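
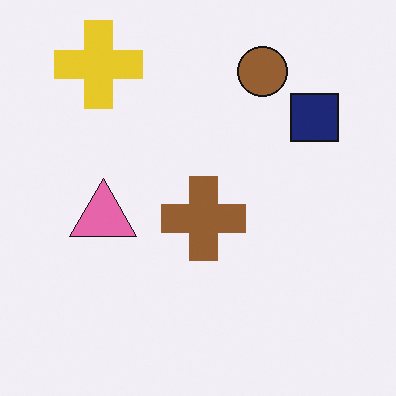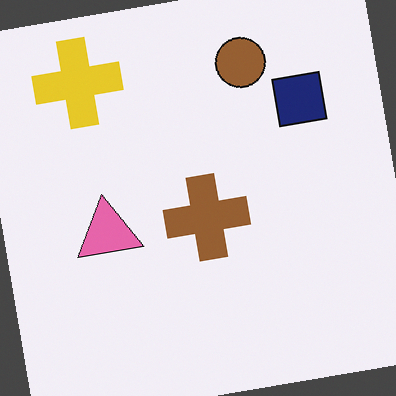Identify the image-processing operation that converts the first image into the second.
It was rotated counter-clockwise by a few degrees.

Every shape is tilted by the same angle and the image corners show triangular fill wedges — a whole-image rotation by a non-right angle.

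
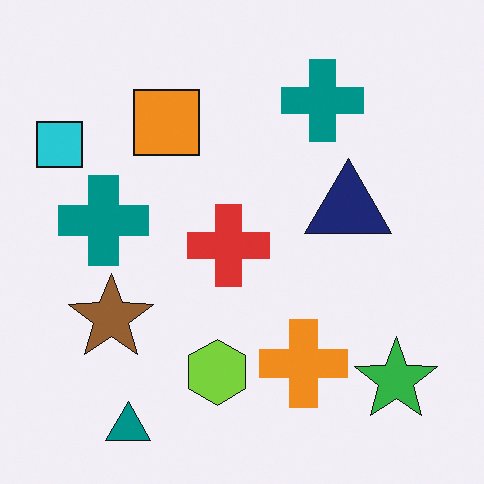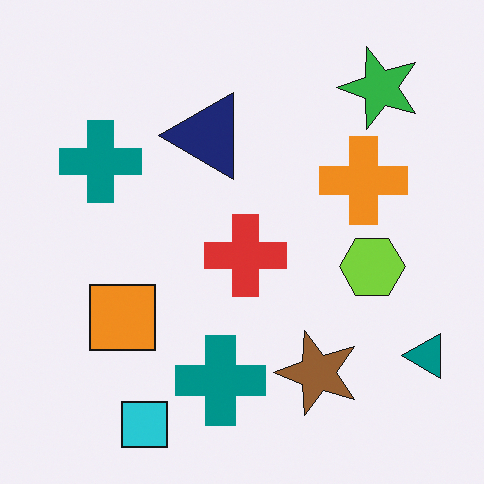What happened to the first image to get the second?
Rotated 90° counter-clockwise.

The teal triangle sits in the bottom-left of the first image and the bottom-right of the second — consistent with a whole-image 90° counter-clockwise rotation.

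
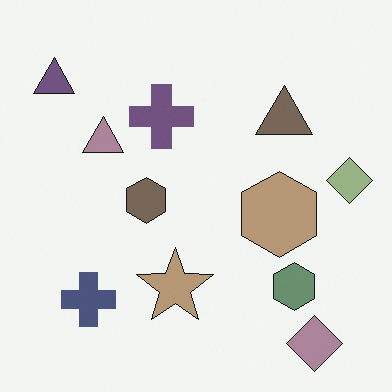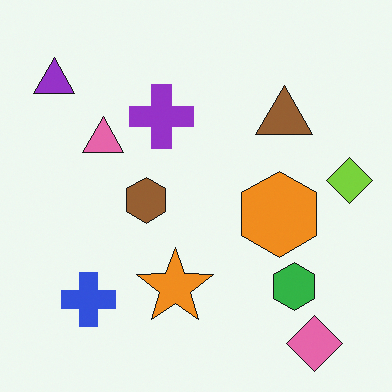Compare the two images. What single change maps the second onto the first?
The image was made much more muted (saturation change).

All colors are more muted and greyish — a global saturation change.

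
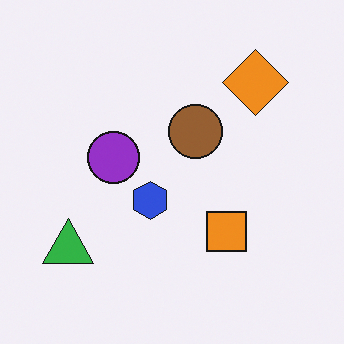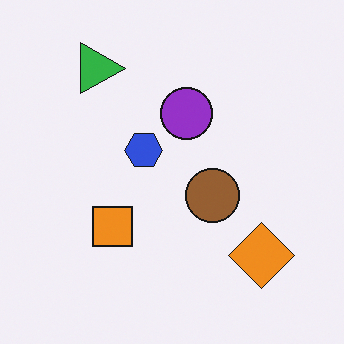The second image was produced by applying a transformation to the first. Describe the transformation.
The transformation is: rotated 90° clockwise.

The green triangle sits in the bottom-left of the first image and the top-left of the second — consistent with a whole-image 90° clockwise rotation.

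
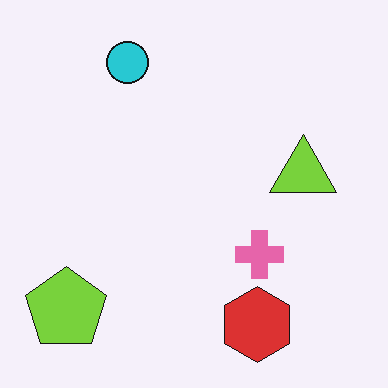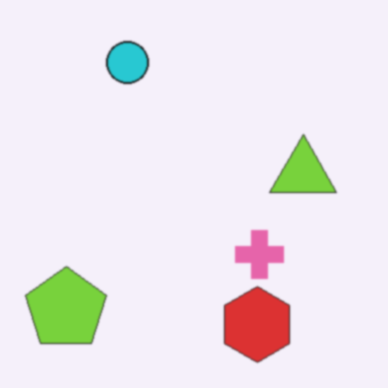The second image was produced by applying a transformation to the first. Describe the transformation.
The transformation is: slightly softened.

Shape edges and outlines are uniformly softened across the whole image.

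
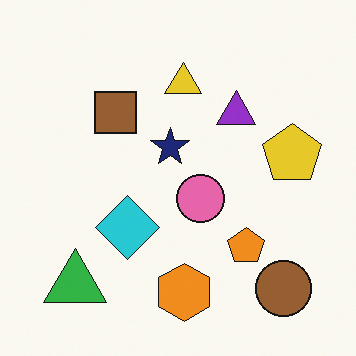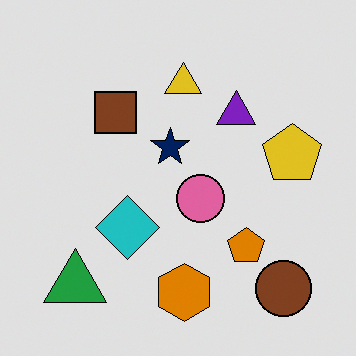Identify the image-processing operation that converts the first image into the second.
Moderately posterized.

Each flat color has snapped to a coarser quantized level — most visibly, the near-white background has dropped to a flat grey.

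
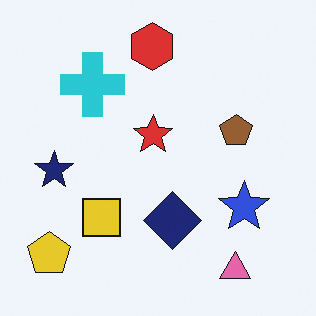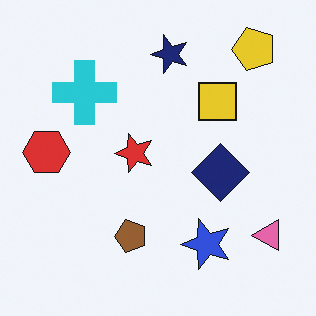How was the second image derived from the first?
The image was transposed (reflected across the top-left ↔ bottom-right diagonal).

Shapes have swapped their row and column positions — what was in the top-right is now in the bottom-left — a diagonal reflection.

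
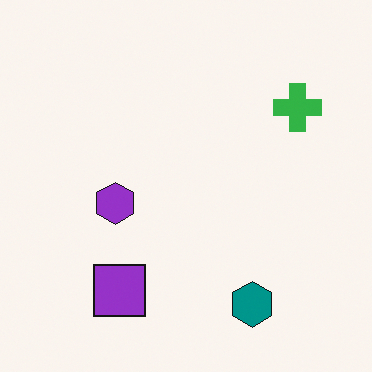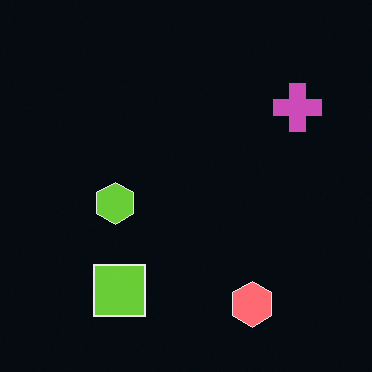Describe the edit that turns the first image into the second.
The second image is the first color-inverted (negative).

The light background has become dark and every shape's color is its complement — a photographic negative.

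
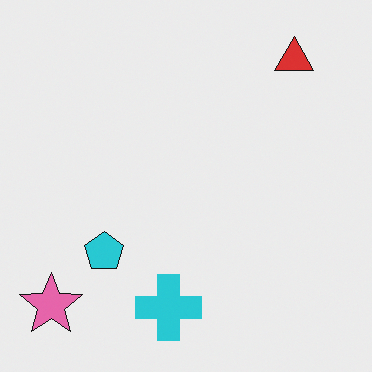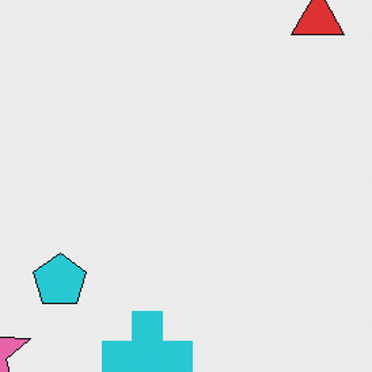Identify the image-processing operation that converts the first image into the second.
Cropped to a modestly smaller region and rescaled.

The visible shapes are larger and the field of view is narrower; shapes near the original edges may be partly or wholly outside the frame — a crop-and-rescale.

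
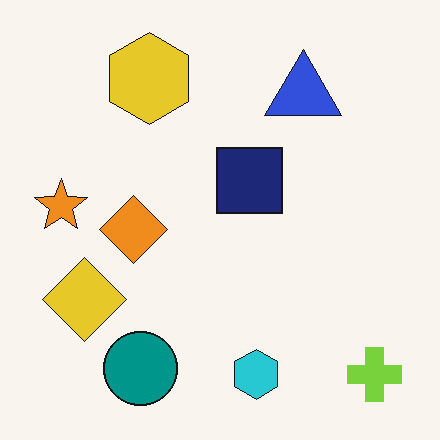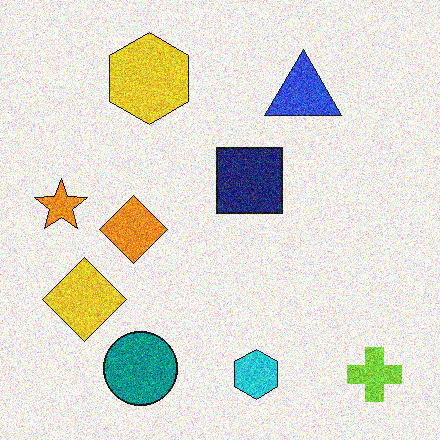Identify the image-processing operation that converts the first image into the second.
It was degraded with strong gaussian noise.

Random speckle covers the whole image, including the flat background.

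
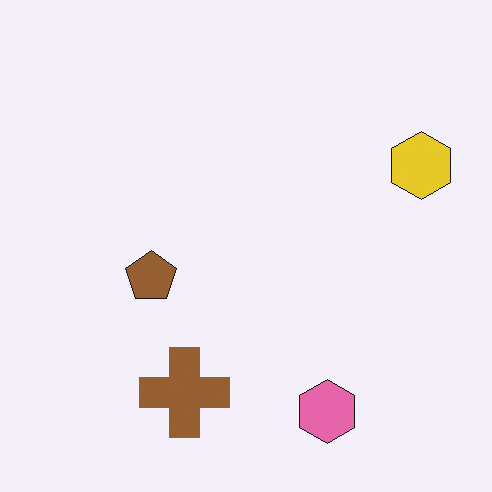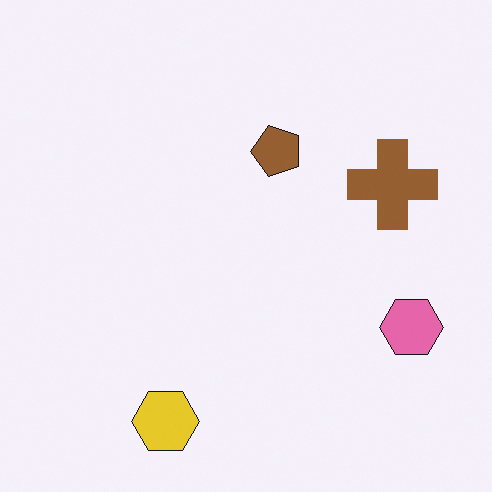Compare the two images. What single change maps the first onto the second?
It was transposed (reflected across the top-left ↔ bottom-right diagonal).

Shapes have swapped their row and column positions — what was in the top-right is now in the bottom-left — a diagonal reflection.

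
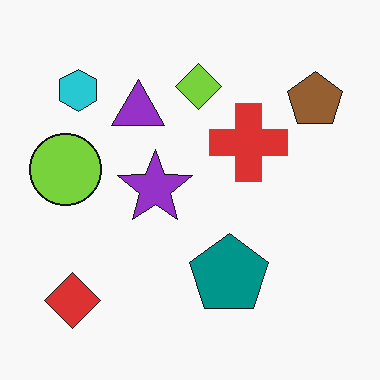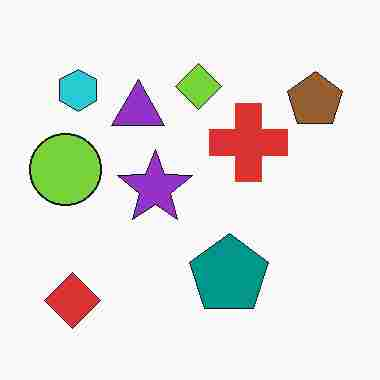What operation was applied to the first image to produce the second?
It was degraded with heavy JPEG compression.

Blocky 8×8 compression artifacts appear around shape edges and the flat background shows ringing — characteristic JPEG degradation.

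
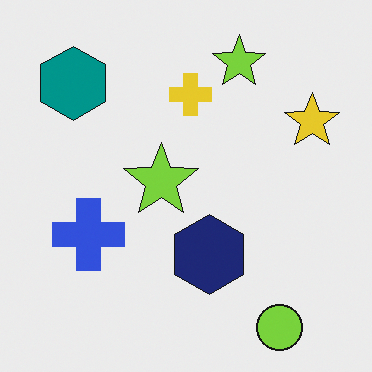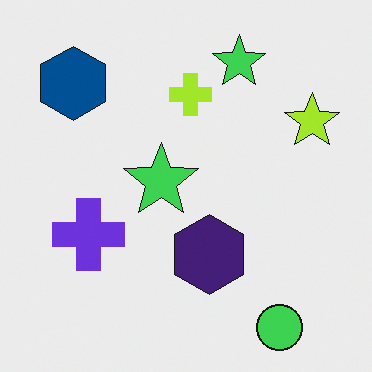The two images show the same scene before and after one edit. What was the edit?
The transformation is: hue-shifted by a small amount.

Every shape's color has rotated by the same amount around the hue wheel — a uniform hue shift.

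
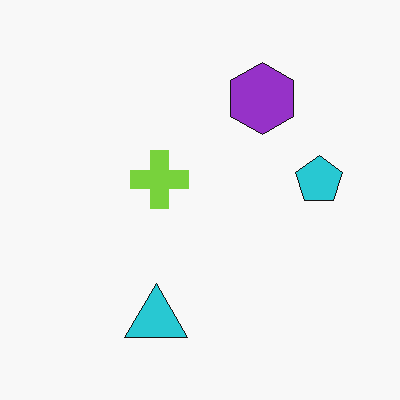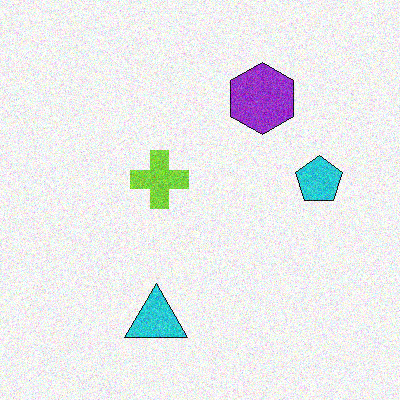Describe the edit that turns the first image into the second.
Degraded with moderate additive noise.

Random speckle covers the whole image, including the flat background.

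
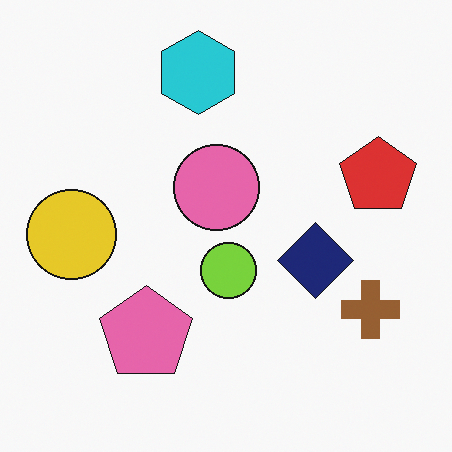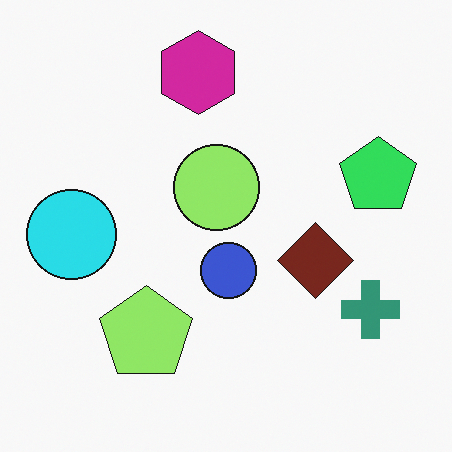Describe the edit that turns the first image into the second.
The image was hue-shifted by a moderate amount.

Every shape's color has rotated by the same amount around the hue wheel — a uniform hue shift.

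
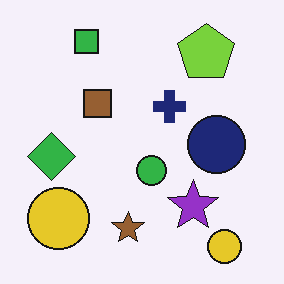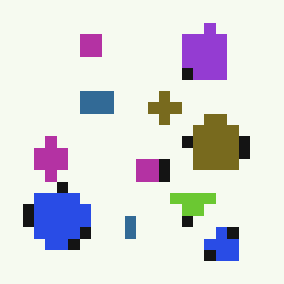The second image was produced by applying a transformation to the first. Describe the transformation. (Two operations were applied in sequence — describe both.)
The image was hue-shifted by a large amount, then coarsely pixelated.

Every shape's color has rotated by the same amount around the hue wheel — a uniform hue shift. Shapes are reduced to large square blocks; fine edges and outlines are lost — a downscale-then-upscale (mosaic) effect.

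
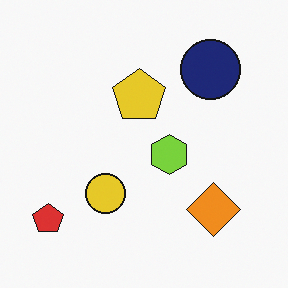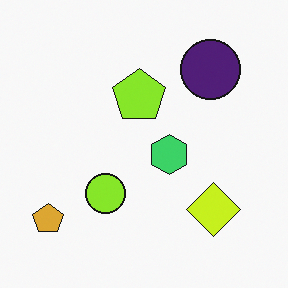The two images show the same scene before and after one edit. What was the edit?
Hue-shifted by a small amount.

Every shape's color has rotated by the same amount around the hue wheel — a uniform hue shift.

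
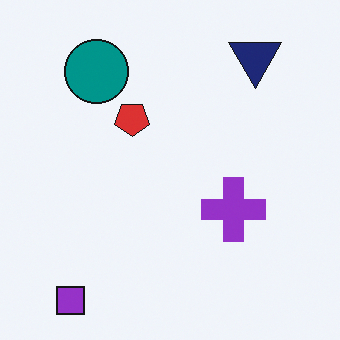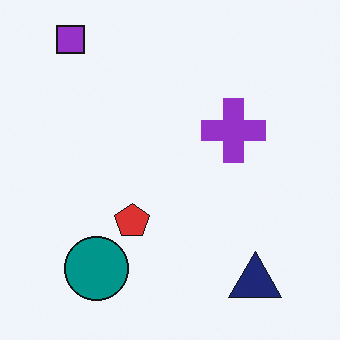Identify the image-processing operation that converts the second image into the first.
The first image is the second flipped vertically (top ↔ bottom).

The purple square is in the top-left of the second image and the bottom-left of the first — shapes on opposite sides of the horizontal midline have swapped in a mirror flip.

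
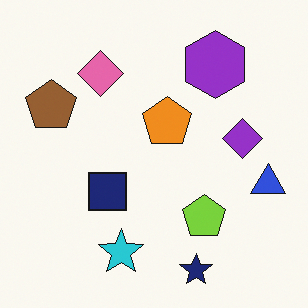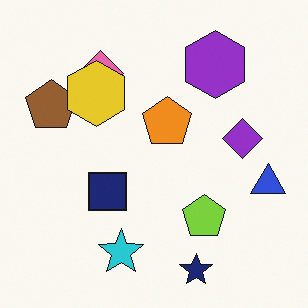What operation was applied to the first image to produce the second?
It was overlaid with an additional yellow hexagon.

A yellow hexagon appears in the second image that is absent from the first.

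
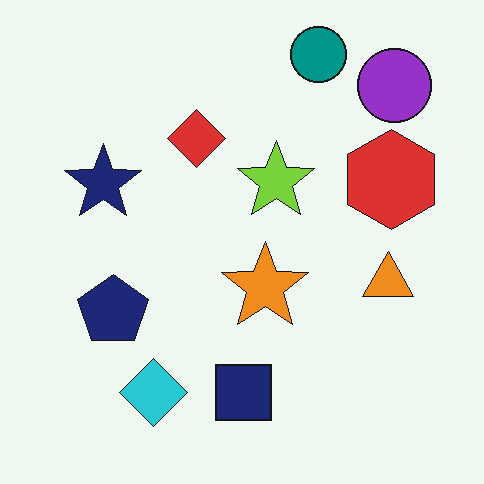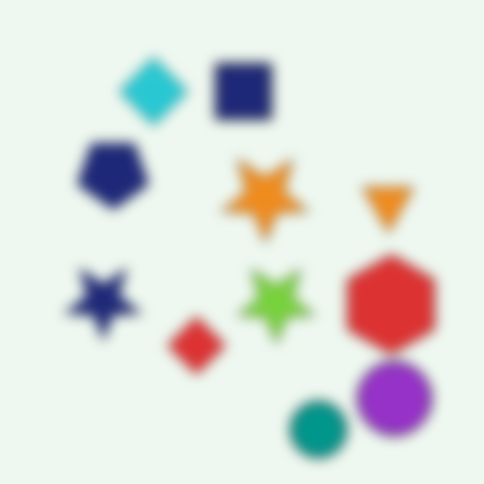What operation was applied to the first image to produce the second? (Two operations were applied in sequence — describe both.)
Heavily blurred, then flipped vertically (top ↔ bottom).

Shape edges and outlines are uniformly softened across the whole image. The teal circle is in the top of the first image and the bottom of the second — shapes on opposite sides of the horizontal midline have swapped in a mirror flip.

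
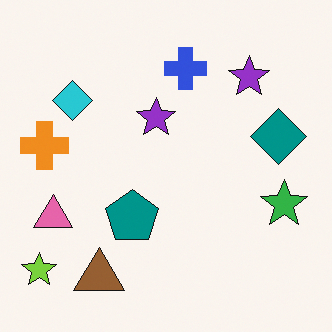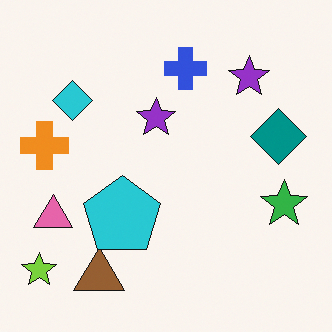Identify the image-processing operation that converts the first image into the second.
The second image is the first overlaid with an additional cyan pentagon.

A cyan pentagon appears in the second image that is absent from the first.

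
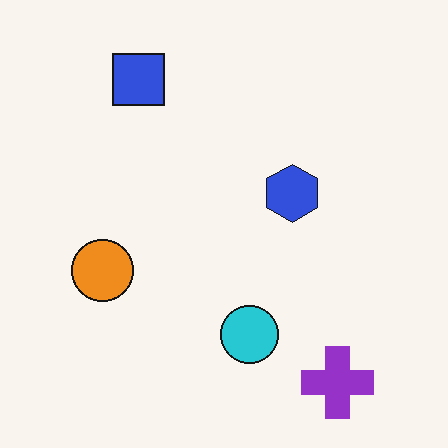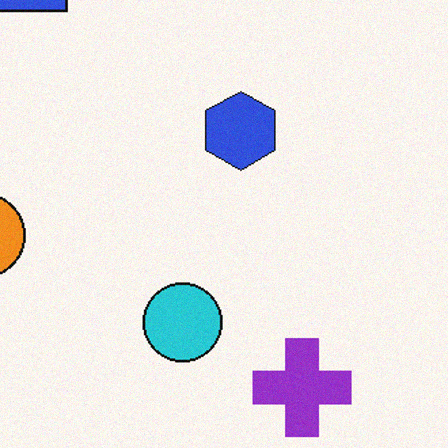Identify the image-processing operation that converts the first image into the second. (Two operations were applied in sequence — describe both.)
This is the original image cropped slightly and scaled back up, then degraded with light additive noise.

The visible shapes are larger and the field of view is narrower; shapes near the original edges may be partly or wholly outside the frame — a crop-and-rescale. Random speckle covers the whole image, including the flat background.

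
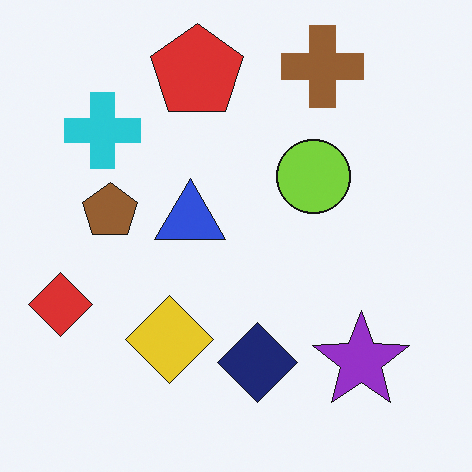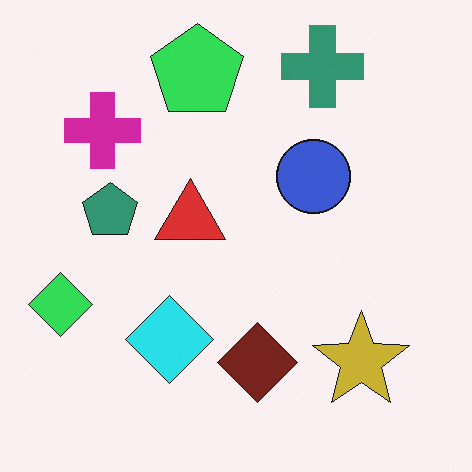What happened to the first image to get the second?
Hue-shifted by a moderate amount.

Every shape's color has rotated by the same amount around the hue wheel — a uniform hue shift.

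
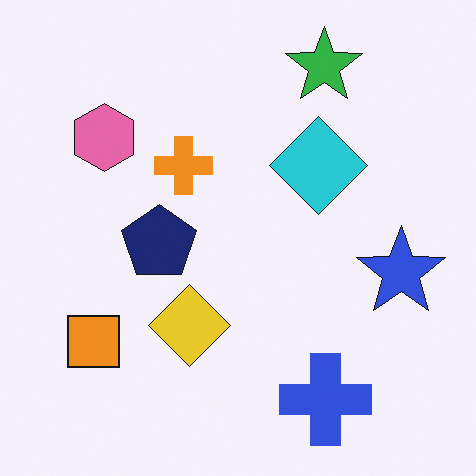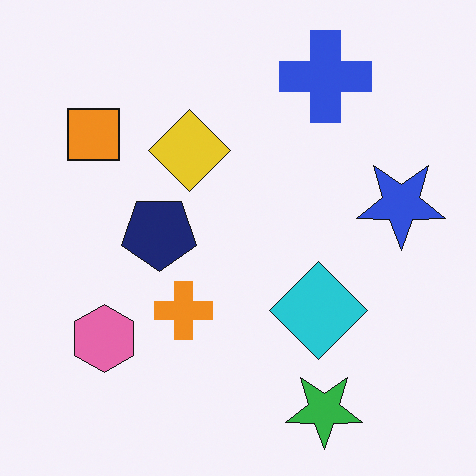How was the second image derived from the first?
The second image is the first flipped vertically (top ↔ bottom).

The green star is in the top-right of the first image and the bottom-right of the second — shapes on opposite sides of the horizontal midline have swapped in a mirror flip.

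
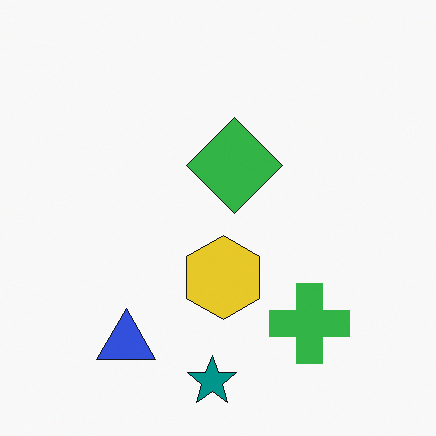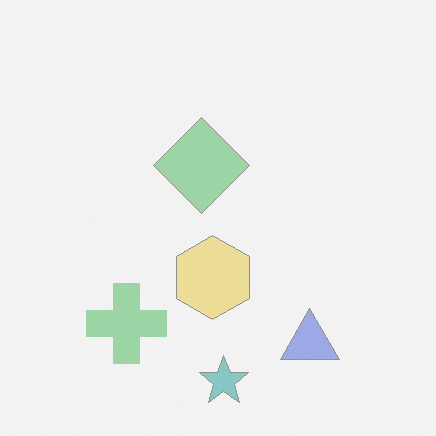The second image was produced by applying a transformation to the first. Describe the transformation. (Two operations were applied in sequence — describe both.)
Flipped horizontally (left ↔ right), then washed out (contrast reduced).

The blue triangle is in the bottom-left of the first image and the bottom-right of the second — shapes on opposite sides of the vertical midline have swapped in a mirror flip. Tones are pushed toward mid-grey across the whole image — a global contrast change.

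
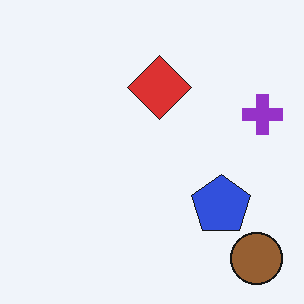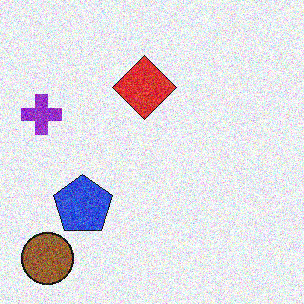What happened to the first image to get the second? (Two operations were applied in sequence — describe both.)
This is the original image flipped horizontally (left ↔ right), then degraded with a thick layer of grain.

The purple cross is in the right of the first image and the left of the second — shapes on opposite sides of the vertical midline have swapped in a mirror flip. Random speckle covers the whole image, including the flat background.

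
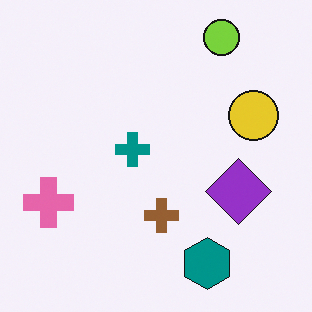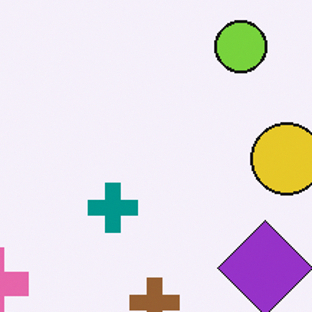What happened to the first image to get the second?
The image was cropped slightly and scaled back up.

The visible shapes are larger and the field of view is narrower; shapes near the original edges may be partly or wholly outside the frame — a crop-and-rescale.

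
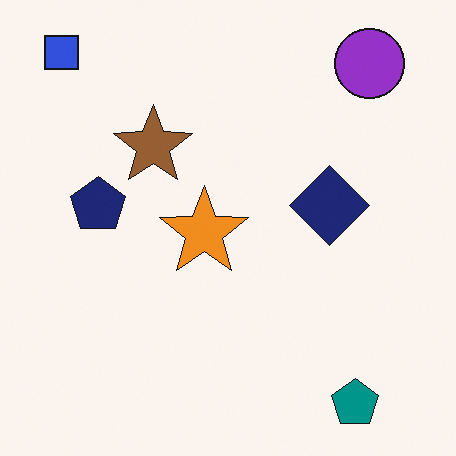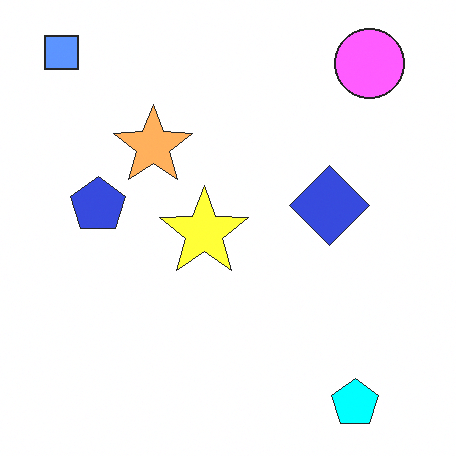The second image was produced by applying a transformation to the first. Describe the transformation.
The image was brightened a lot.

Every pixel — background and shapes alike — is uniformly brightened.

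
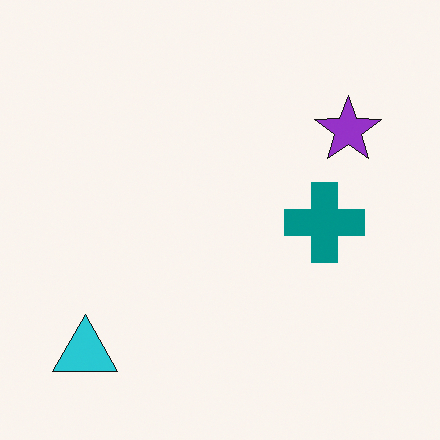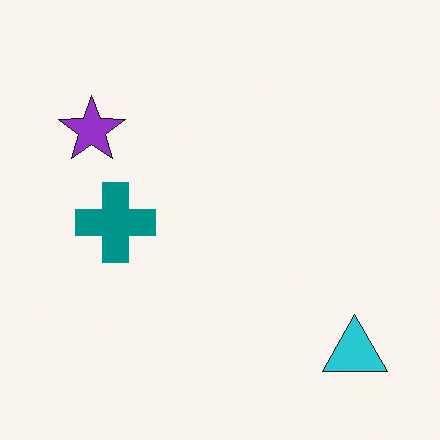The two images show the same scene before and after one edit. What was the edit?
The transformation is: flipped horizontally (left ↔ right).

The cyan triangle is in the bottom-left of the first image and the bottom-right of the second — shapes on opposite sides of the vertical midline have swapped in a mirror flip.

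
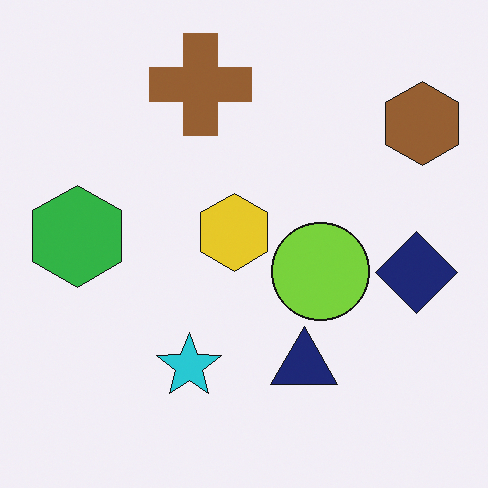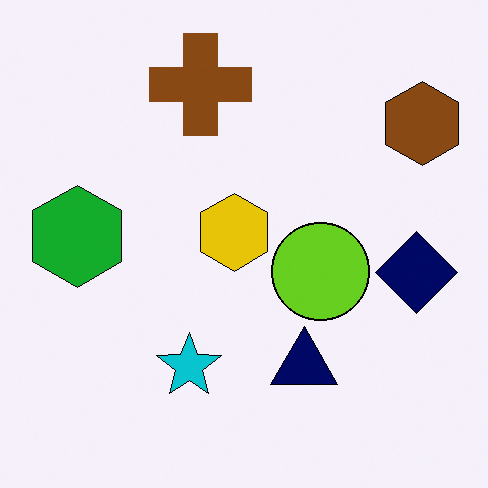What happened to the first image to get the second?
The image was given slightly increased contrast.

Tones are pushed away from mid-grey across the whole image — a global contrast change.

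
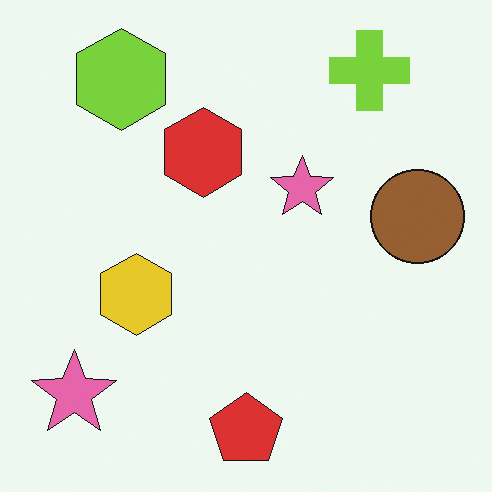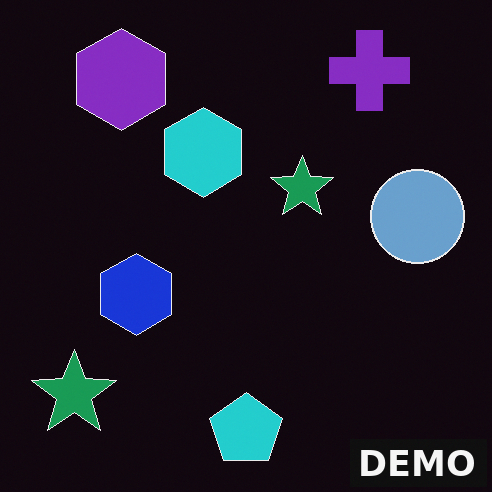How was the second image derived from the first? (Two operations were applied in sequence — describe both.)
The image was color-inverted (negative), then watermarked with the text "DEMO" in the lower-right corner.

The light background has become dark and every shape's color is its complement — a photographic negative. A dark label reading "DEMO" appears in the lower-right corner.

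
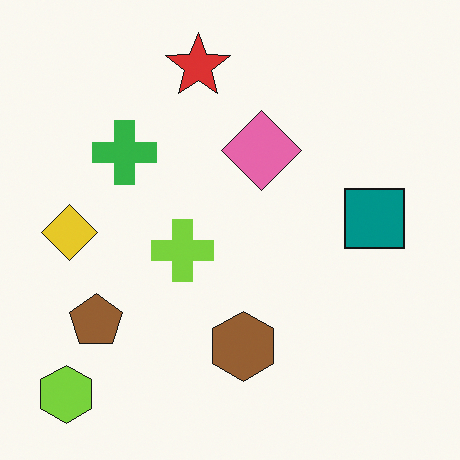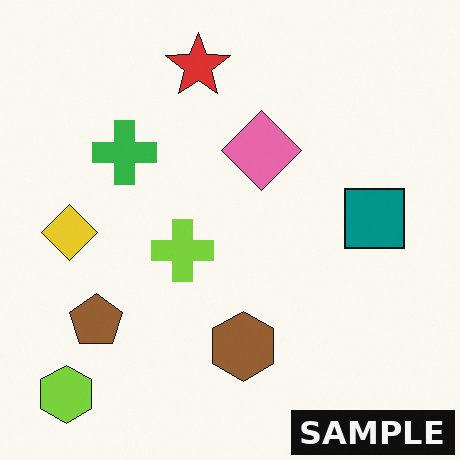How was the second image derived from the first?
Watermarked with the text "SAMPLE" in the lower-right corner.

A dark label reading "SAMPLE" appears in the lower-right corner.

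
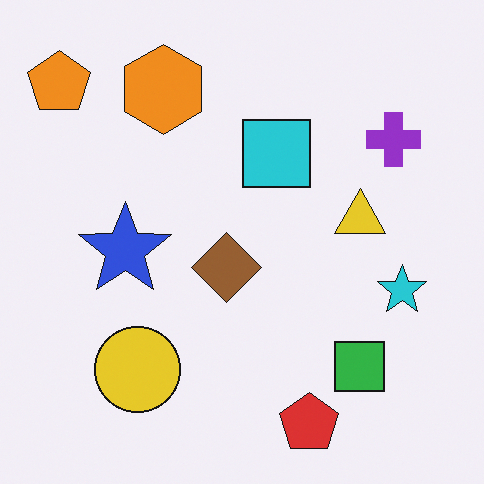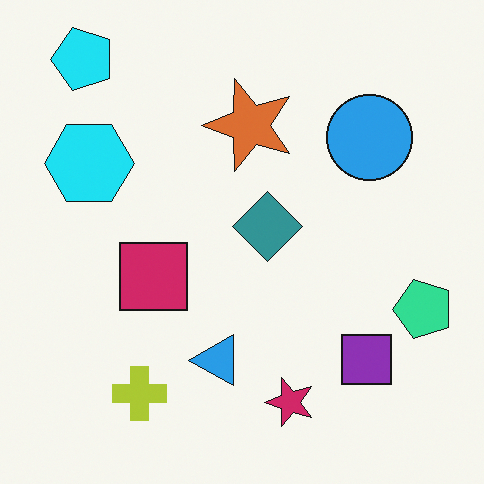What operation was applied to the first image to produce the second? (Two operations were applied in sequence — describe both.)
The image was hue-shifted noticeably, then transposed (reflected across the top-left ↔ bottom-right diagonal).

Every shape's color has rotated by the same amount around the hue wheel — a uniform hue shift. Shapes have swapped their row and column positions — what was in the top-right is now in the bottom-left — a diagonal reflection.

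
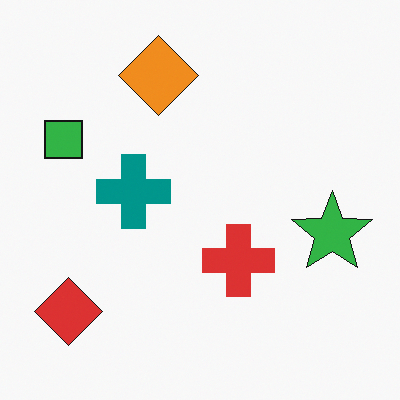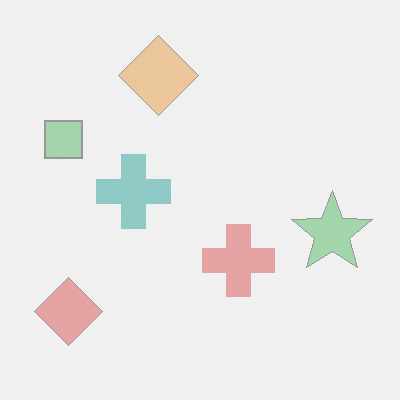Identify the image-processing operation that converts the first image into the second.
The second image is the first given much lower contrast.

Tones are pushed toward mid-grey across the whole image — a global contrast change.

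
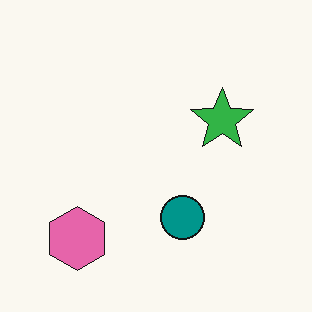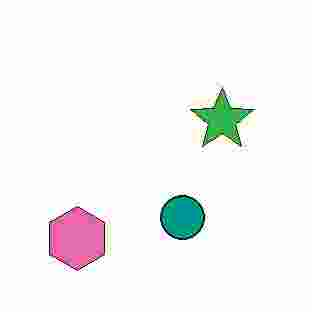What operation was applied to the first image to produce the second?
The second image is the first heavily JPEG-compressed with obvious blocking artifacts.

Blocky 8×8 compression artifacts appear around shape edges and the flat background shows ringing — characteristic JPEG degradation.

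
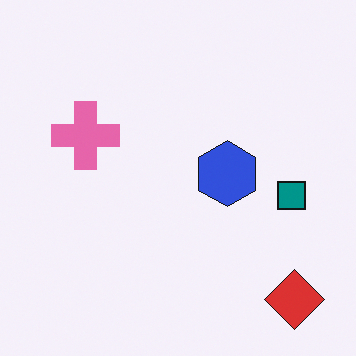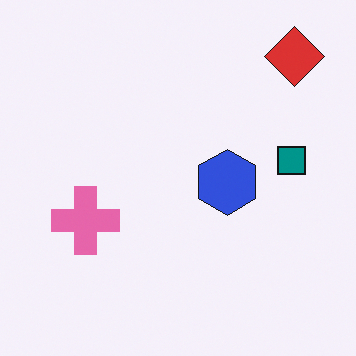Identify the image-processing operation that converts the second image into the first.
Flipped vertically (top ↔ bottom).

The red diamond is in the top-right of the second image and the bottom-right of the first — shapes on opposite sides of the horizontal midline have swapped in a mirror flip.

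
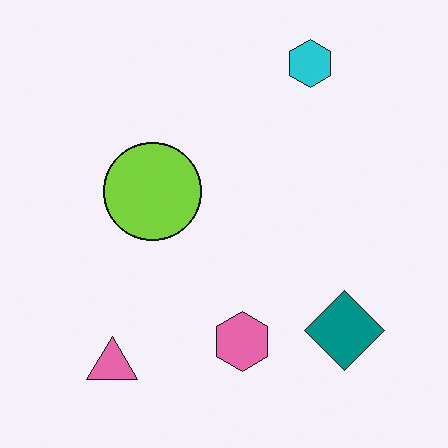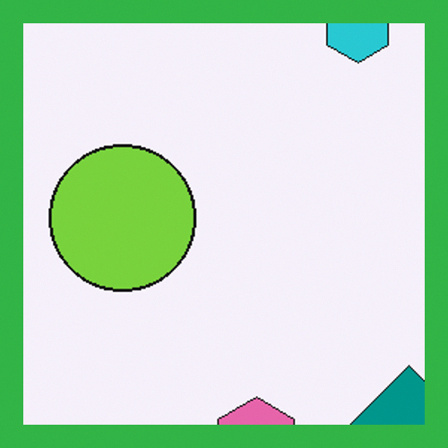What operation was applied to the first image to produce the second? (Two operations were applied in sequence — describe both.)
It was cropped to a noticeably smaller region and rescaled, then framed with a green border.

The visible shapes are larger and the field of view is narrower; shapes near the original edges may be partly or wholly outside the frame — a crop-and-rescale. A solid green frame runs around the edge of the second image, with the content slightly shrunk inside it.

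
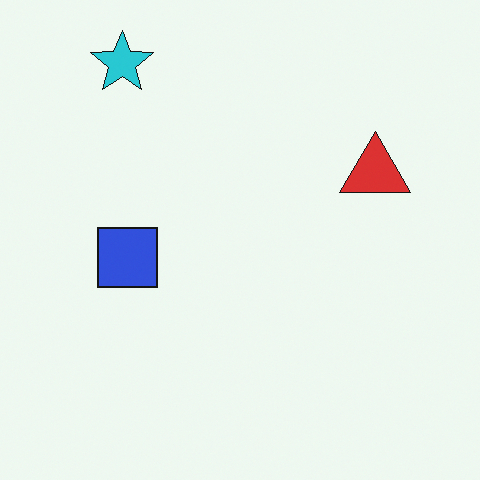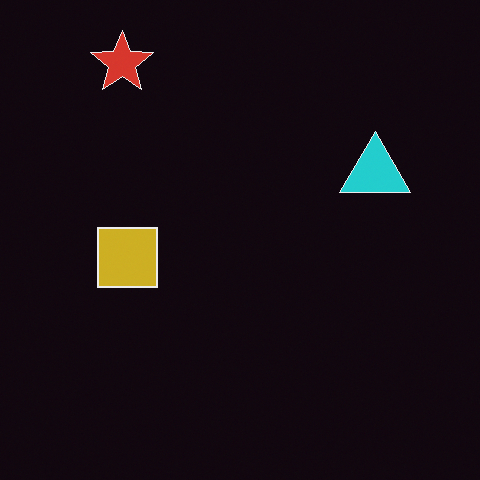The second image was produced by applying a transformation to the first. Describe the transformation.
Color-inverted (negative).

The light background has become dark and every shape's color is its complement — a photographic negative.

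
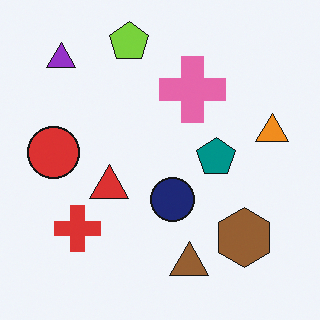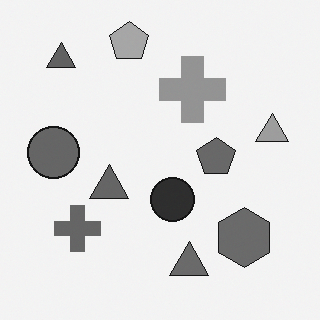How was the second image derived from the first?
It was converted to grayscale.

All color is removed — every shape is now a shade of grey.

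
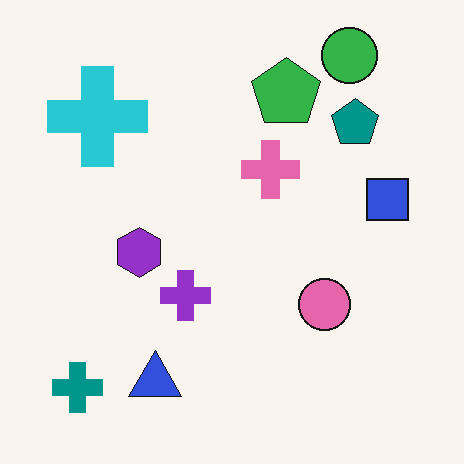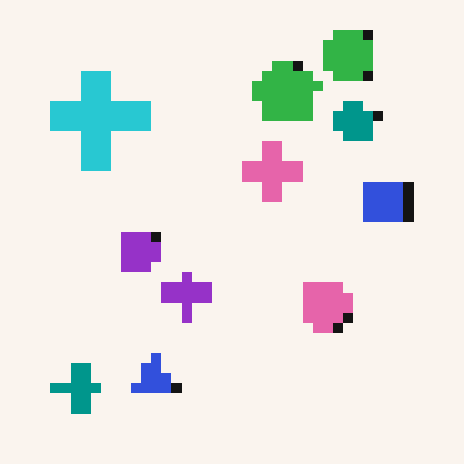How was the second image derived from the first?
The transformation is: heavily pixelated into large blocks.

Shapes are reduced to large square blocks; fine edges and outlines are lost — a downscale-then-upscale (mosaic) effect.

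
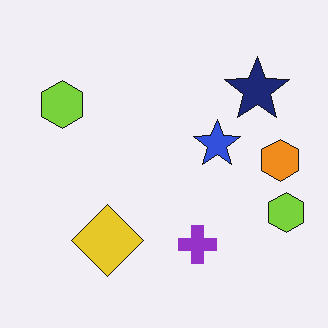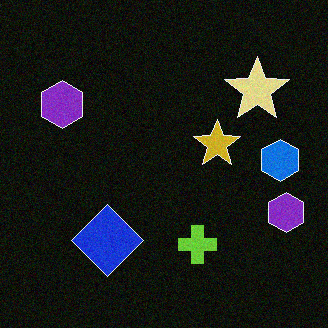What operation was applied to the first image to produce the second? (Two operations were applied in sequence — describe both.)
This is the original image degraded with light additive noise, then color-inverted (negative).

Random speckle covers the whole image, including the flat background. The light background has become dark and every shape's color is its complement — a photographic negative.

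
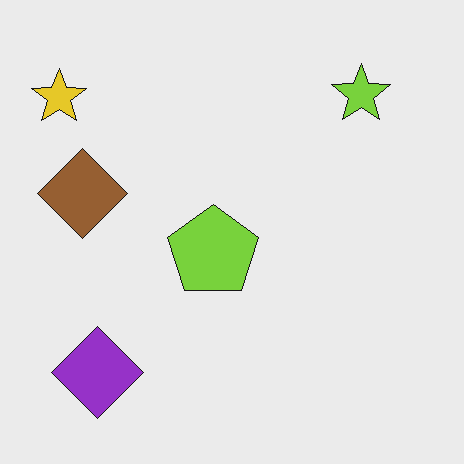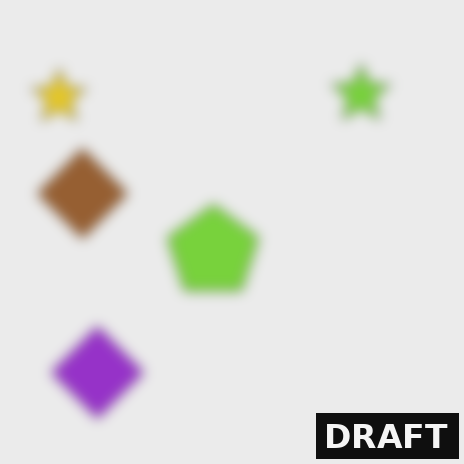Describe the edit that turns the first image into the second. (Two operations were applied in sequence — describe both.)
This is the original image strongly gaussian-blurred, then watermarked with the text "DRAFT" in the lower-right corner.

Shape edges and outlines are uniformly softened across the whole image. A dark label reading "DRAFT" appears in the lower-right corner.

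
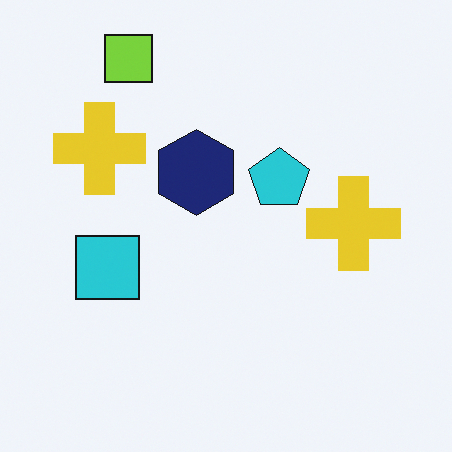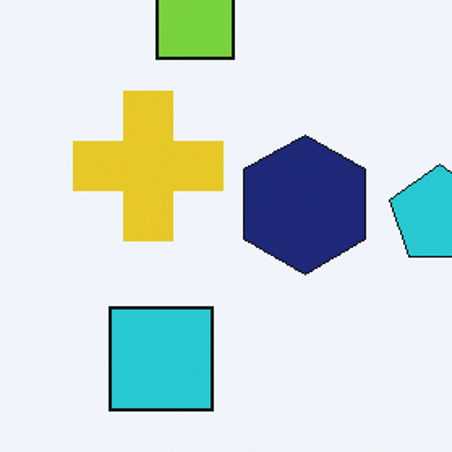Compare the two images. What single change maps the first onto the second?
The image was cropped to a noticeably smaller region and rescaled.

The visible shapes are larger and the field of view is narrower; shapes near the original edges may be partly or wholly outside the frame — a crop-and-rescale.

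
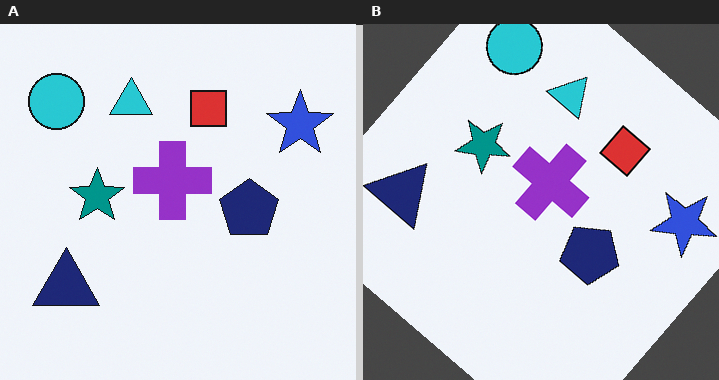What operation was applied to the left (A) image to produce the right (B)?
This is the original image rotated clockwise by a large amount — several tens of degrees.

Every shape is tilted by the same angle and the image corners show triangular fill wedges — a whole-image rotation by a non-right angle.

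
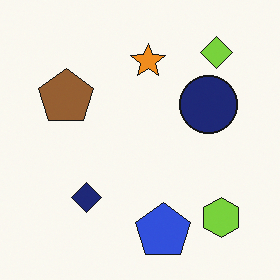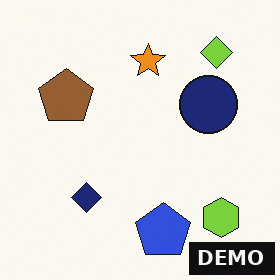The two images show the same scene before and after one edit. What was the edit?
The transformation is: watermarked with the text "DEMO" in the lower-right corner.

A dark label reading "DEMO" appears in the lower-right corner.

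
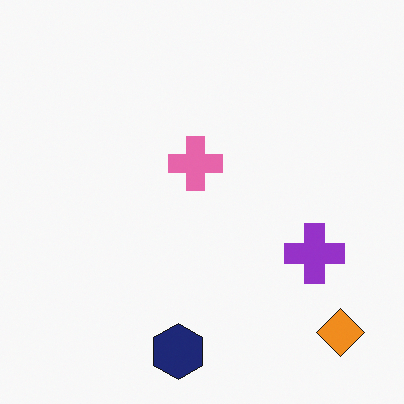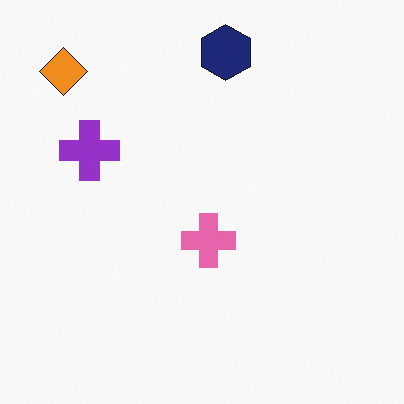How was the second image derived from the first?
The second image is the first rotated 180°.

The orange diamond sits in the bottom-right of the first image and the top-left of the second — consistent with a whole-image 180° rotation.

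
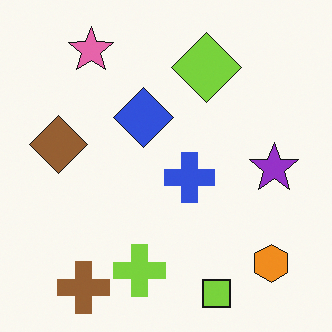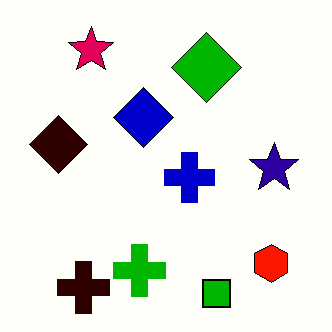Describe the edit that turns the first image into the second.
The second image is the first given much higher contrast.

Tones are pushed away from mid-grey across the whole image — a global contrast change.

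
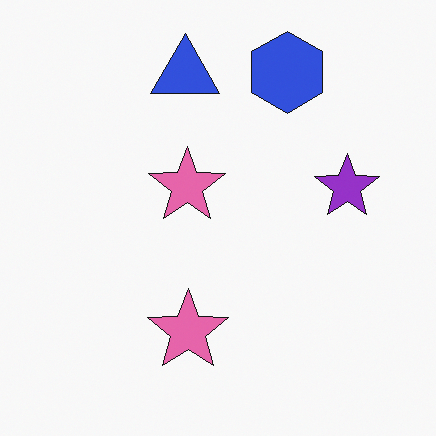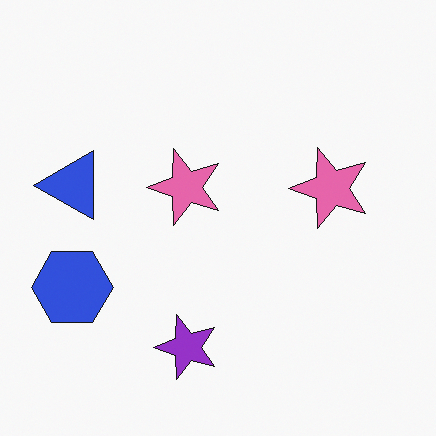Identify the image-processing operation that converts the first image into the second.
Transposed (reflected across the top-left ↔ bottom-right diagonal).

Shapes have swapped their row and column positions — what was in the top-right is now in the bottom-left — a diagonal reflection.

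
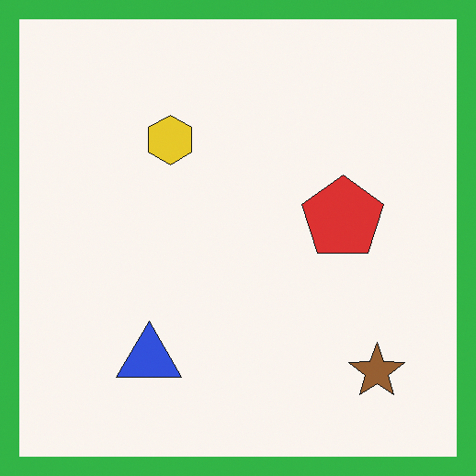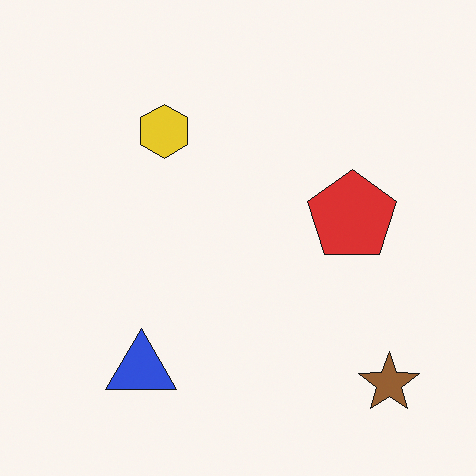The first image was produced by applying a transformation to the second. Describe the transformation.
The image was framed with a green border.

A solid green frame runs around the edge of the first image, with the content slightly shrunk inside it.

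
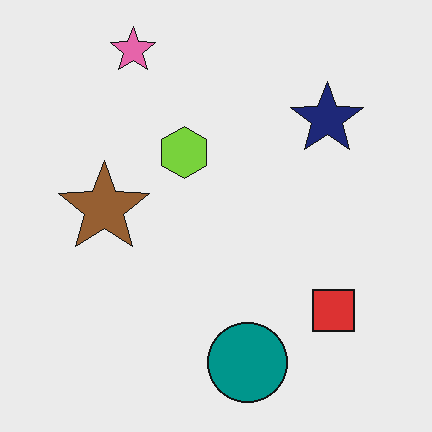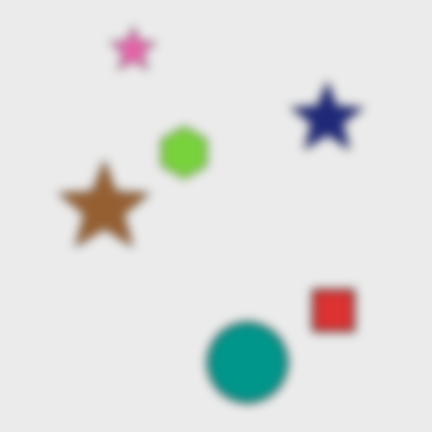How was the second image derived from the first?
The image was heavily blurred.

Shape edges and outlines are uniformly softened across the whole image.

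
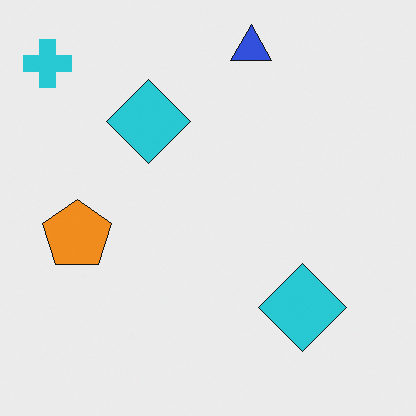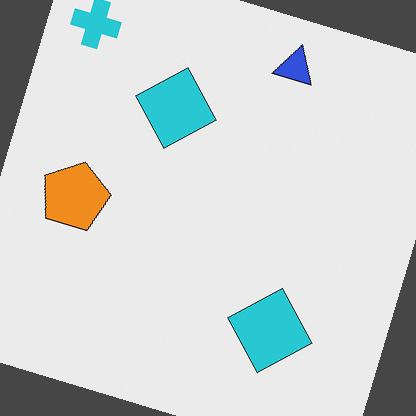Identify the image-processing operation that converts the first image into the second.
It was rotated clockwise by a clearly visible amount.

Every shape is tilted by the same angle and the image corners show triangular fill wedges — a whole-image rotation by a non-right angle.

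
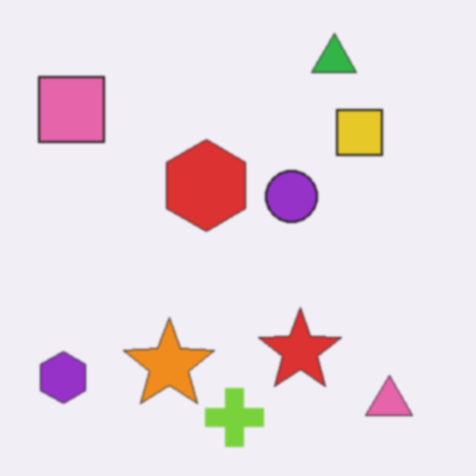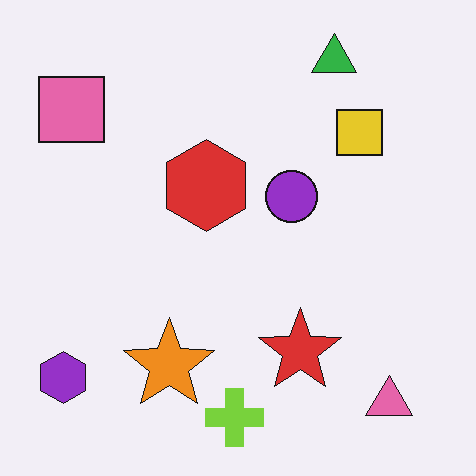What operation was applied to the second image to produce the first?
The transformation is: lightly blurred.

Shape edges and outlines are uniformly softened across the whole image.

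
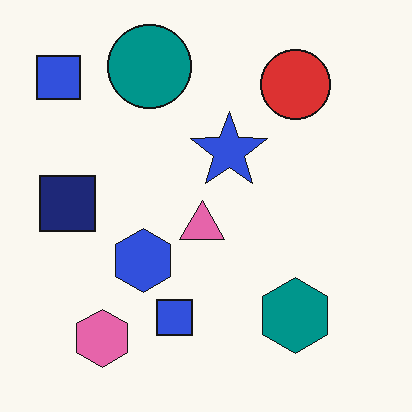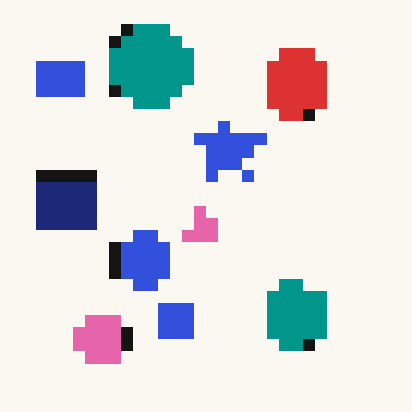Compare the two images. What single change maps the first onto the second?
It was coarsely pixelated.

Shapes are reduced to large square blocks; fine edges and outlines are lost — a downscale-then-upscale (mosaic) effect.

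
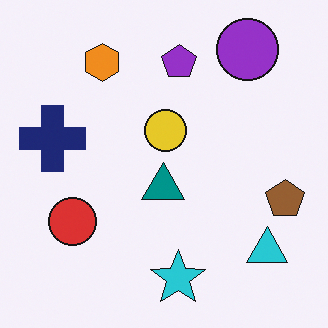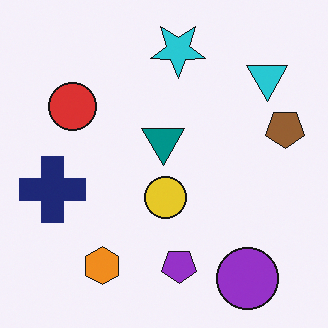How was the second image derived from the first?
The image was flipped vertically (top ↔ bottom).

The purple circle is in the top-right of the first image and the bottom-right of the second — shapes on opposite sides of the horizontal midline have swapped in a mirror flip.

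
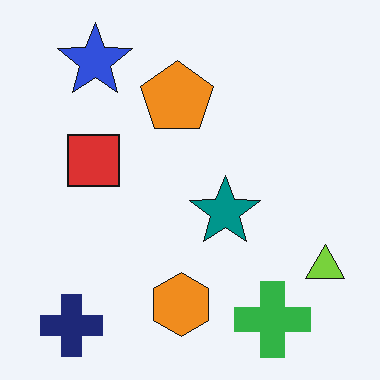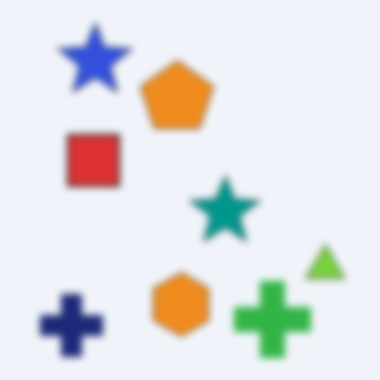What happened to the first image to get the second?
The second image is the first noticeably gaussian-blurred.

Shape edges and outlines are uniformly softened across the whole image.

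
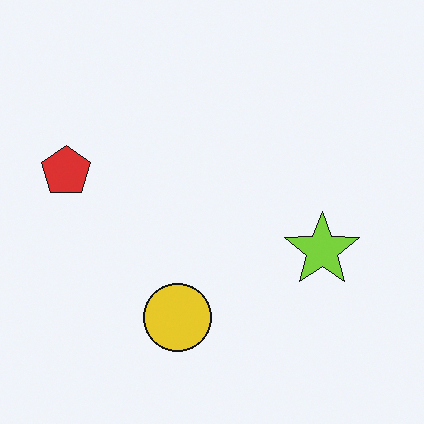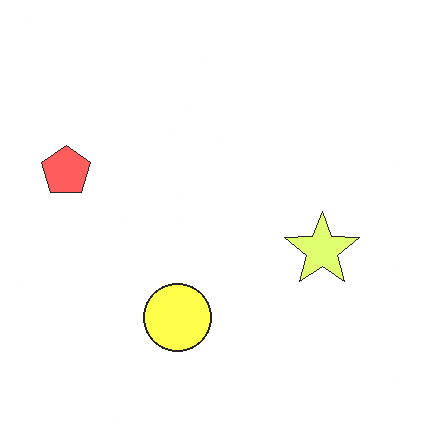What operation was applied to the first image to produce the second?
Noticeably brightened.

Every pixel — background and shapes alike — is uniformly brightened.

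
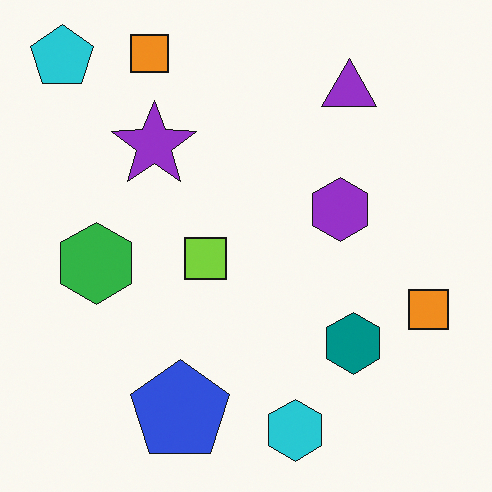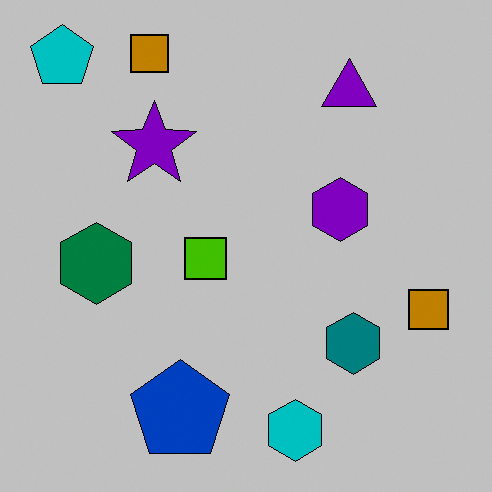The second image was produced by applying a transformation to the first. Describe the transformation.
Heavily posterized to just a handful of flat colors.

Each flat color has snapped to a coarser quantized level — most visibly, the near-white background has dropped to a flat grey.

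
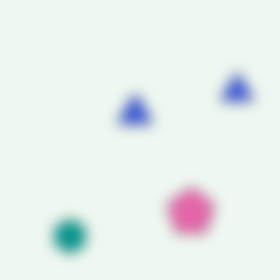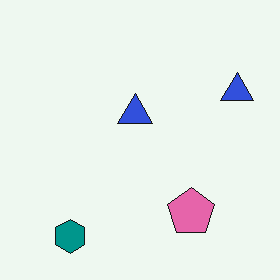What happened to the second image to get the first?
The image was strongly gaussian-blurred.

Shape edges and outlines are uniformly softened across the whole image.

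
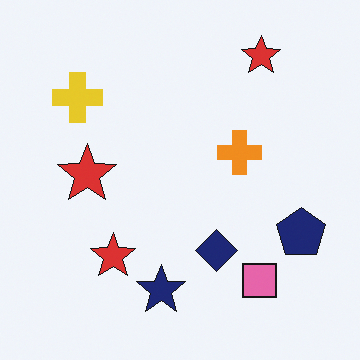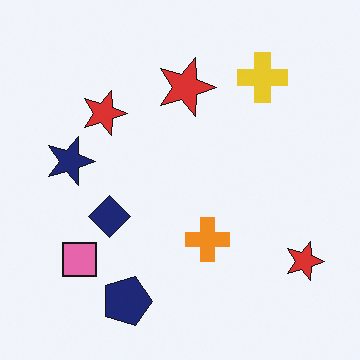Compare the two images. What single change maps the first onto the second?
This is the original image rotated 90° clockwise.

The yellow cross sits in the top-left of the first image and the top-right of the second — consistent with a whole-image 90° clockwise rotation.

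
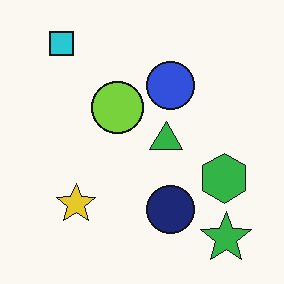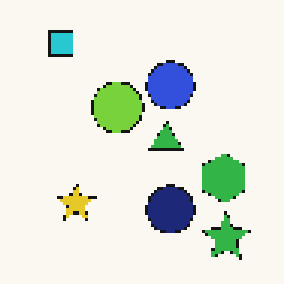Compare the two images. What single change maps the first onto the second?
The image was lightly pixelated (a mild mosaic effect).

Shapes are reduced to large square blocks; fine edges and outlines are lost — a downscale-then-upscale (mosaic) effect.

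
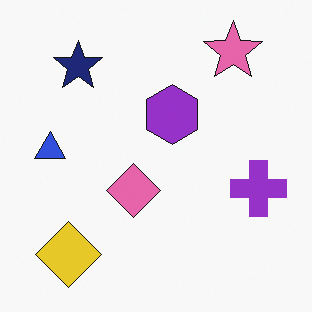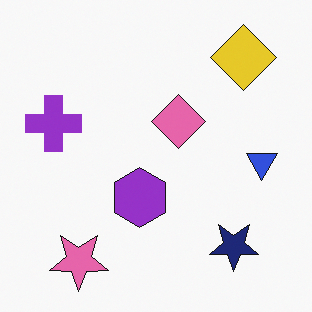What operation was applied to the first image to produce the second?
This is the original image rotated 180°.

The yellow diamond sits in the bottom-left of the first image and the top-right of the second — consistent with a whole-image 180° rotation.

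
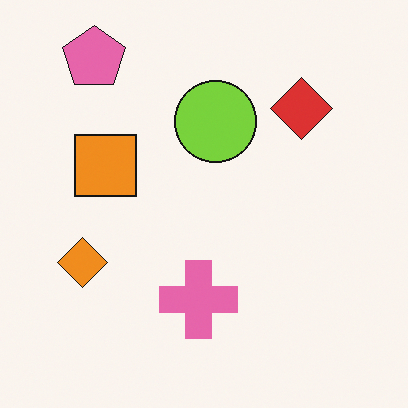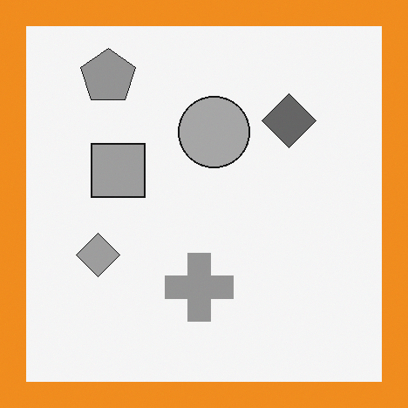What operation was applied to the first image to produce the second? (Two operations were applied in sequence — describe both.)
The transformation is: converted to grayscale, then framed with a orange border.

All color is removed — every shape is now a shade of grey. A solid orange frame runs around the edge of the second image, with the content slightly shrunk inside it.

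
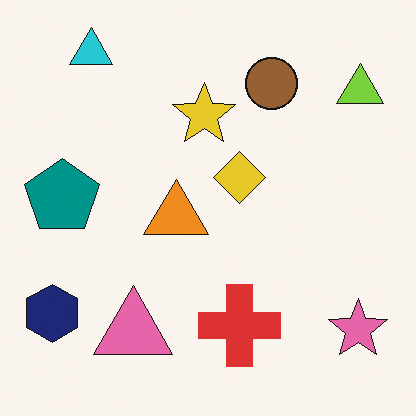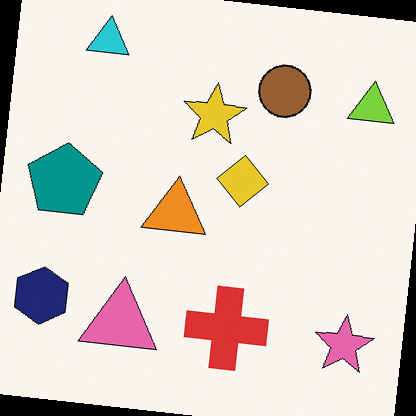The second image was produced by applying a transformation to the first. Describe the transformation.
The second image is the first rotated clockwise by a few degrees.

Every shape is tilted by the same angle and the image corners show triangular fill wedges — a whole-image rotation by a non-right angle.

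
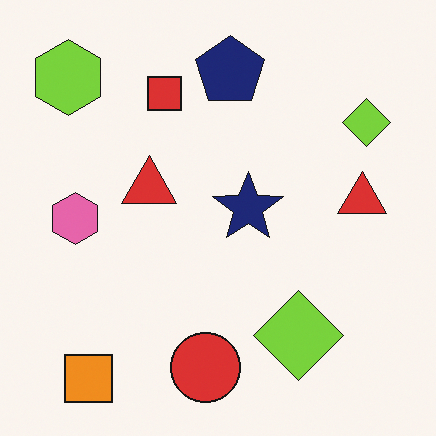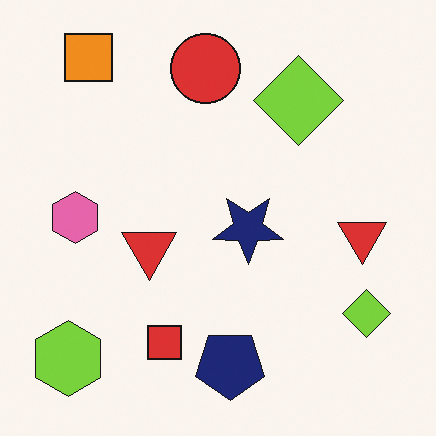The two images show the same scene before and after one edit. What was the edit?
The transformation is: flipped vertically (top ↔ bottom).

The orange square is in the bottom-left of the first image and the top-left of the second — shapes on opposite sides of the horizontal midline have swapped in a mirror flip.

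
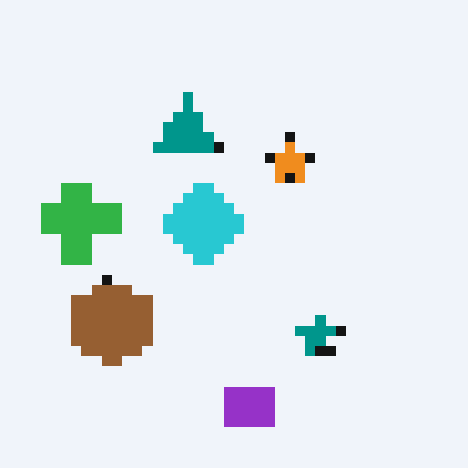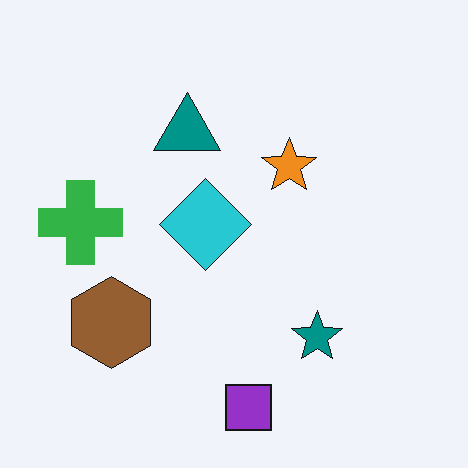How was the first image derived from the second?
The image was heavily pixelated into large blocks.

Shapes are reduced to large square blocks; fine edges and outlines are lost — a downscale-then-upscale (mosaic) effect.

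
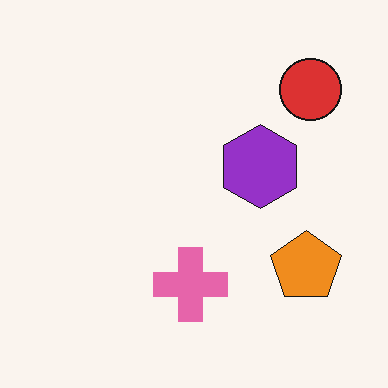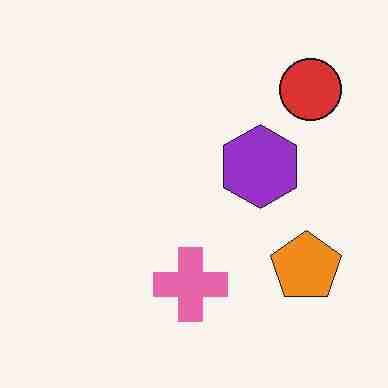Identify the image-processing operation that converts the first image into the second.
Degraded with heavy JPEG compression.

Blocky 8×8 compression artifacts appear around shape edges and the flat background shows ringing — characteristic JPEG degradation.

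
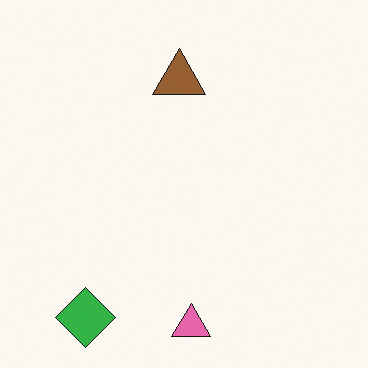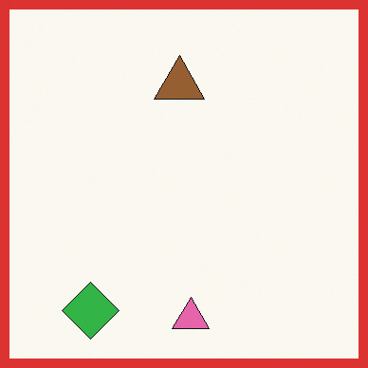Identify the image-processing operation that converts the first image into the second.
This is the original image framed with a red border.

A solid red frame runs around the edge of the second image, with the content slightly shrunk inside it.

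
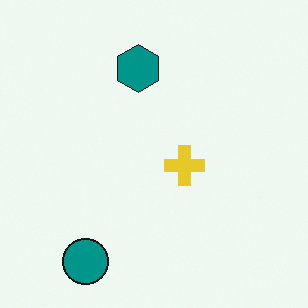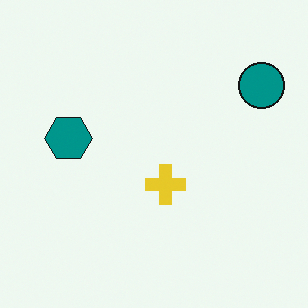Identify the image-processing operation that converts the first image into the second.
This is the original image transposed (reflected across the top-left ↔ bottom-right diagonal).

Shapes have swapped their row and column positions — what was in the top-right is now in the bottom-left — a diagonal reflection.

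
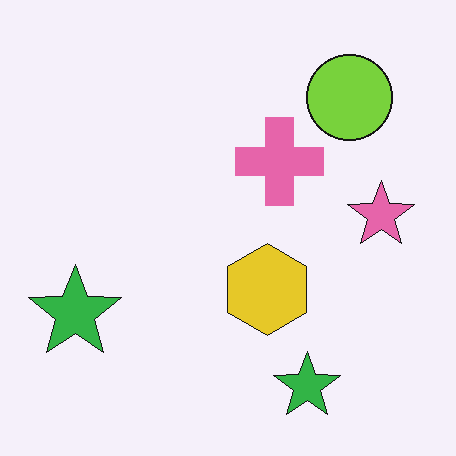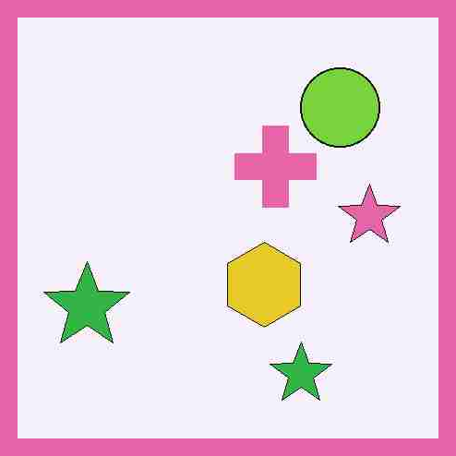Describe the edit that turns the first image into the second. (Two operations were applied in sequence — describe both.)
It was heavily JPEG-compressed with obvious blocking artifacts, then framed with a pink border.

Blocky 8×8 compression artifacts appear around shape edges and the flat background shows ringing — characteristic JPEG degradation. A solid pink frame runs around the edge of the second image, with the content slightly shrunk inside it.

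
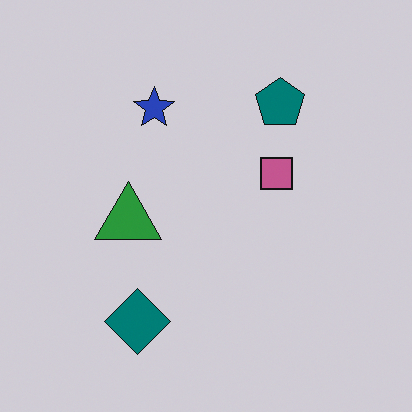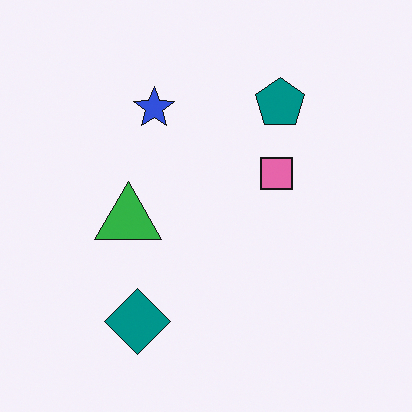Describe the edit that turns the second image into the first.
Slightly darkened.

Every pixel — background and shapes alike — is uniformly darkened.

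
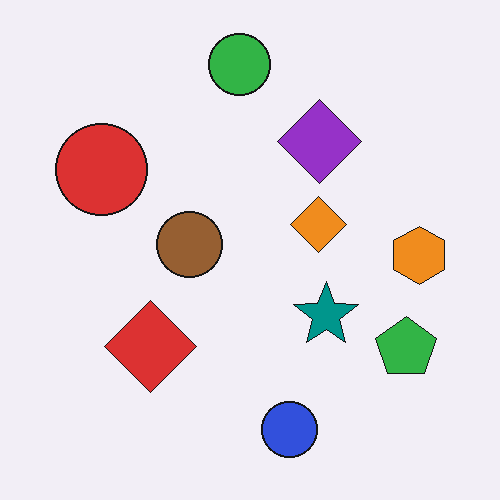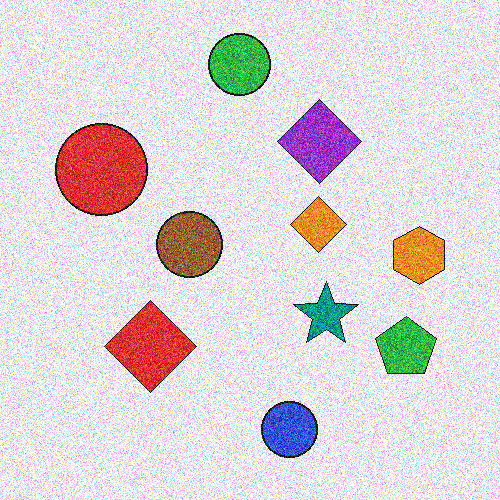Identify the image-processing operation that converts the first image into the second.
The second image is the first degraded with heavy additive noise.

Random speckle covers the whole image, including the flat background.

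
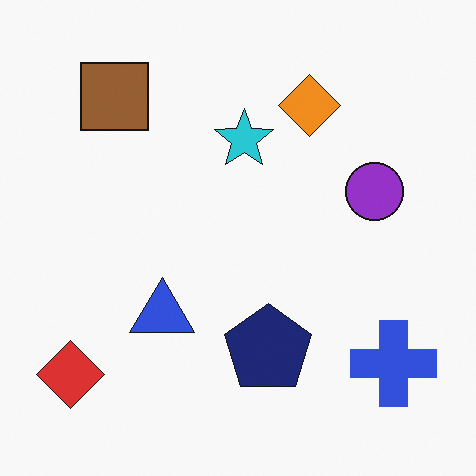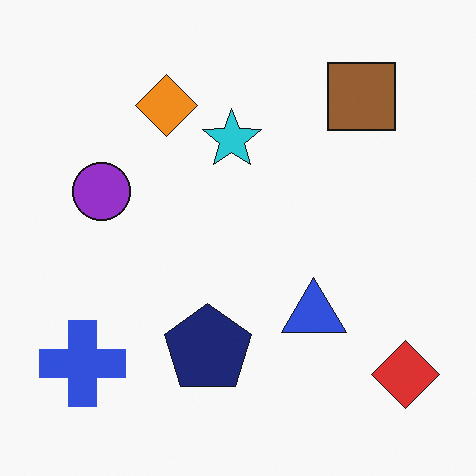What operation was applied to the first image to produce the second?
It was flipped horizontally (left ↔ right).

The red diamond is in the bottom-left of the first image and the bottom-right of the second — shapes on opposite sides of the vertical midline have swapped in a mirror flip.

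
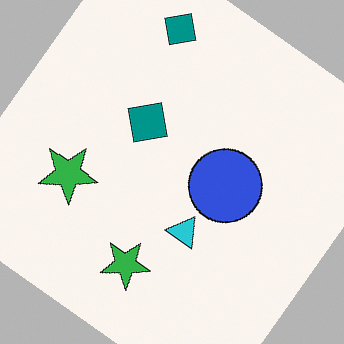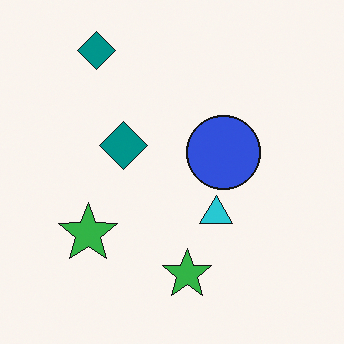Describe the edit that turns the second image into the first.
The first image is the second rotated clockwise by a large amount — several tens of degrees.

Every shape is tilted by the same angle and the image corners show triangular fill wedges — a whole-image rotation by a non-right angle.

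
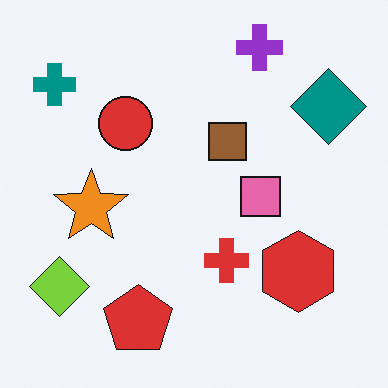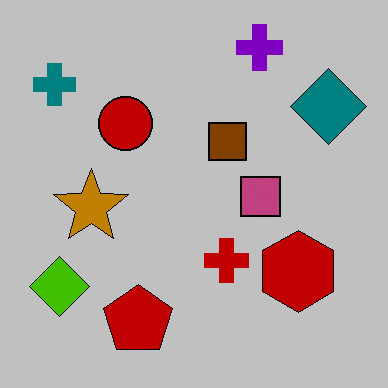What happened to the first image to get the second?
Heavily posterized to just a handful of flat colors.

Each flat color has snapped to a coarser quantized level — most visibly, the near-white background has dropped to a flat grey.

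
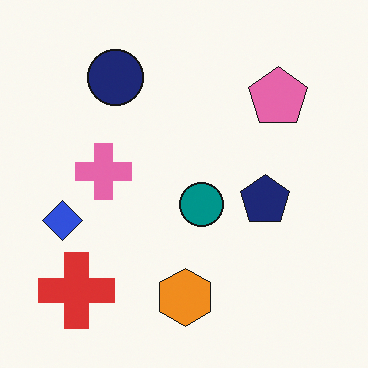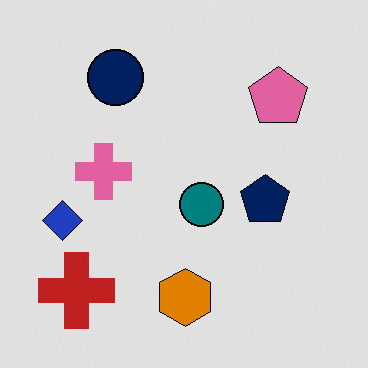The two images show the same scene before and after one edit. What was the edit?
The second image is the first posterized to a reduced palette.

Each flat color has snapped to a coarser quantized level — most visibly, the near-white background has dropped to a flat grey.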